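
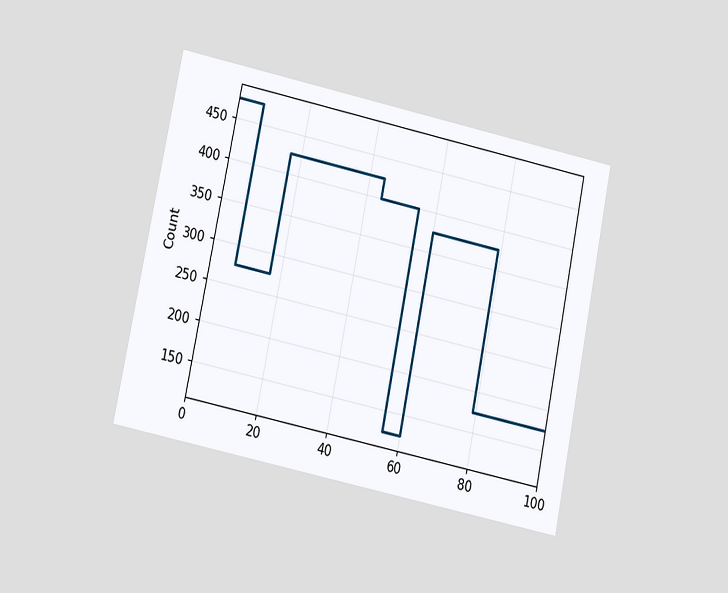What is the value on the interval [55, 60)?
125

The chart is tilted about 12° clockwise and viewed at a slight angle. On [55, 60) the step sits at 125.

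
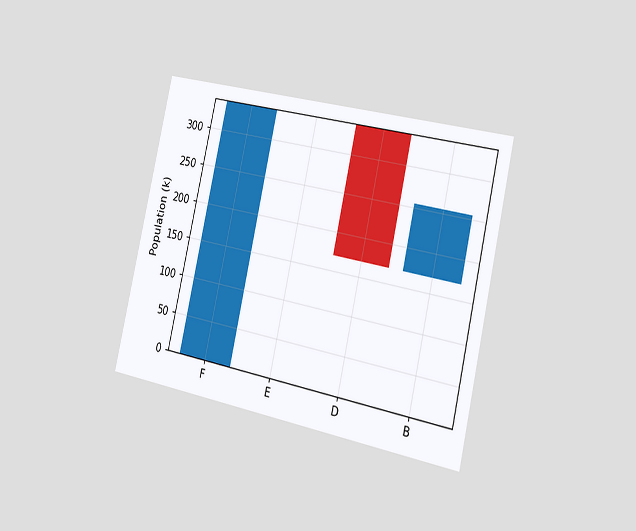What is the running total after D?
The chart is tilted about 13° clockwise and viewed slightly from the right. After D the running total reaches 170k.

170k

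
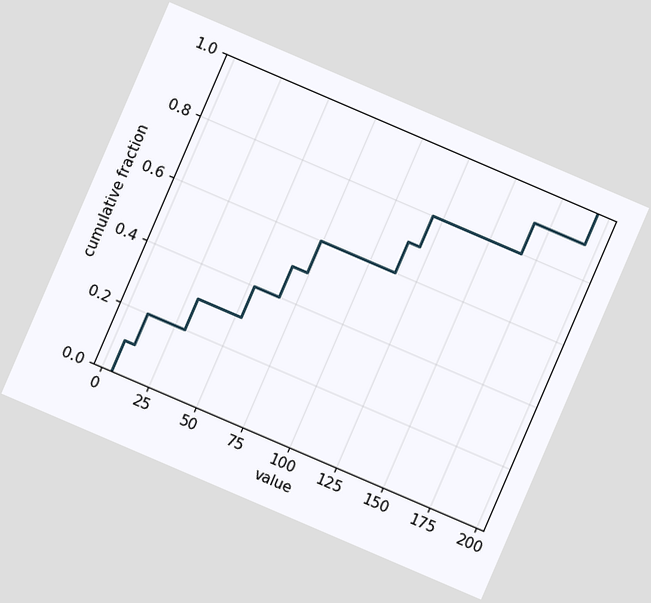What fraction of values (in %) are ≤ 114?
The chart is tilted about 23° clockwise. At x=114 the ECDF step is at 70%.

70%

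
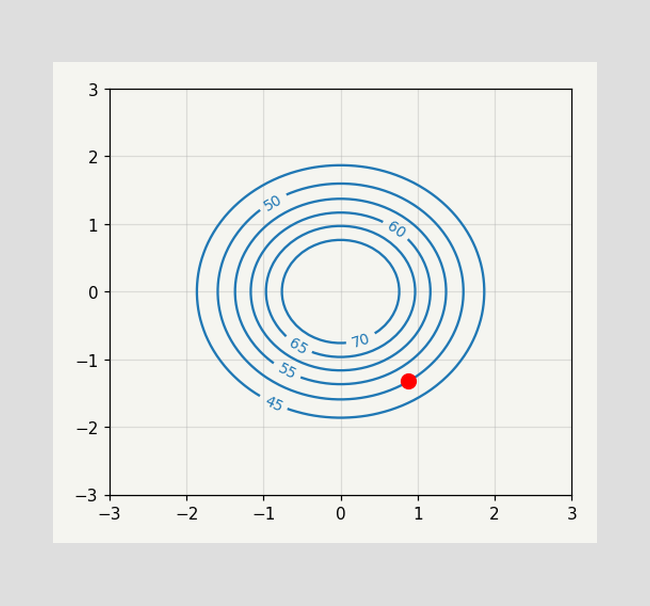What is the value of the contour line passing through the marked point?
50

The marked point sits on the contour labelled 50.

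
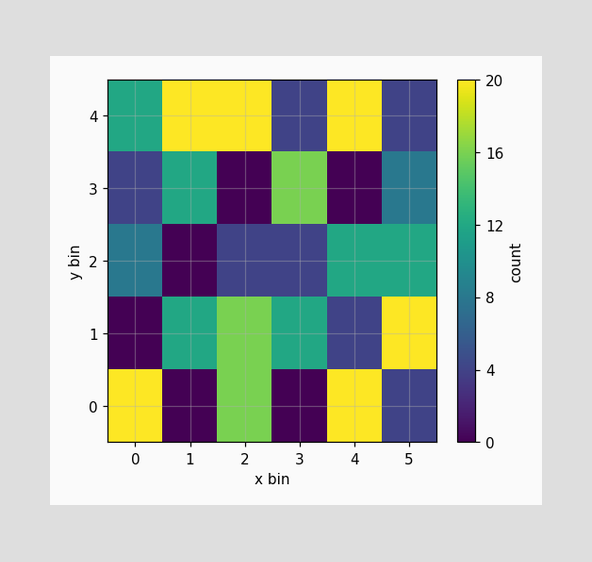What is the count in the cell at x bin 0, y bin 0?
Matching the cell (0, 0) against the colorbar gives 20.

20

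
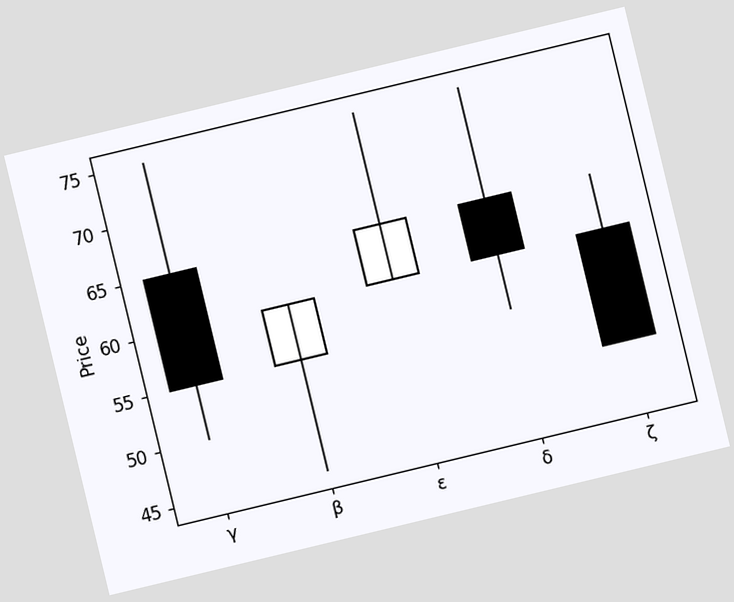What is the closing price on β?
60

The chart is tilted about 14° counter-clockwise. The β candle closes at 60.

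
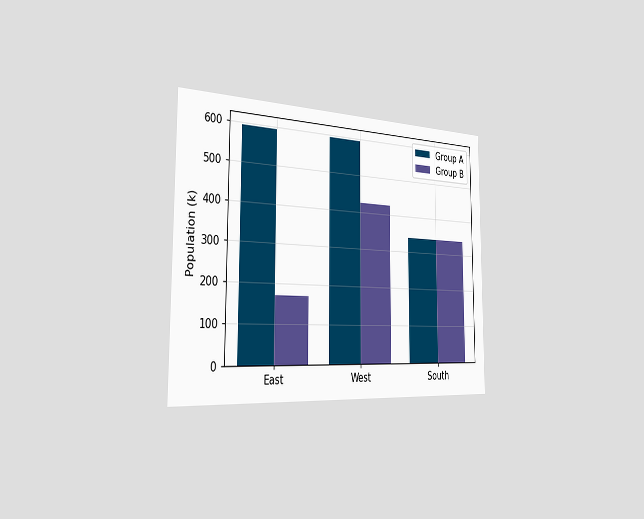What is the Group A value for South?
The chart is viewed slightly from the left. The Group A bar at South reaches 340k on the y-axis.

340k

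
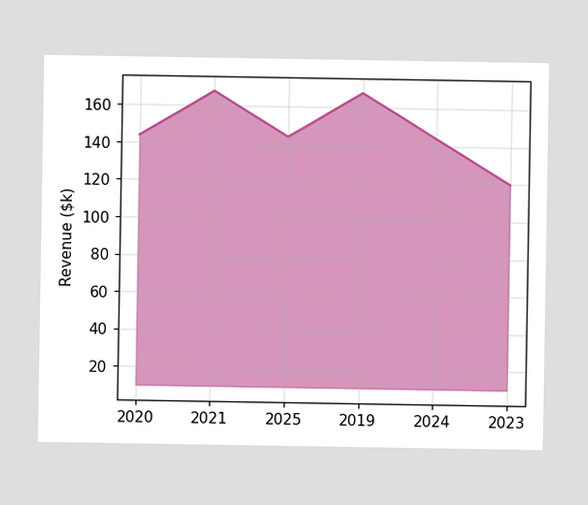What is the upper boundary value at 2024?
$144k

At 2024 the upper boundary is at $144k.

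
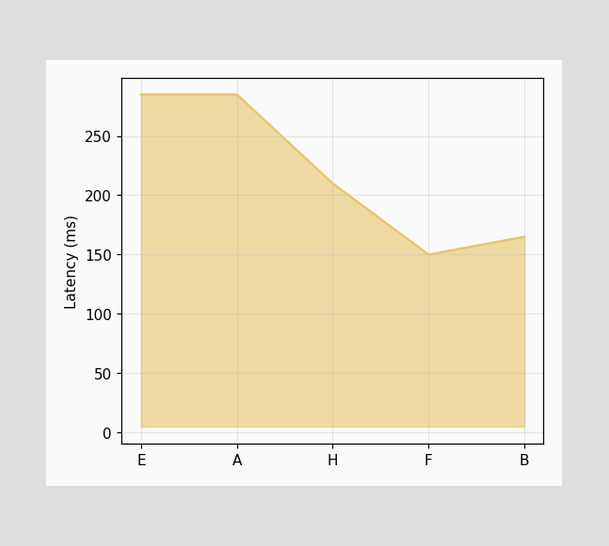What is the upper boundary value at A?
At A the upper boundary is at 285ms.

285ms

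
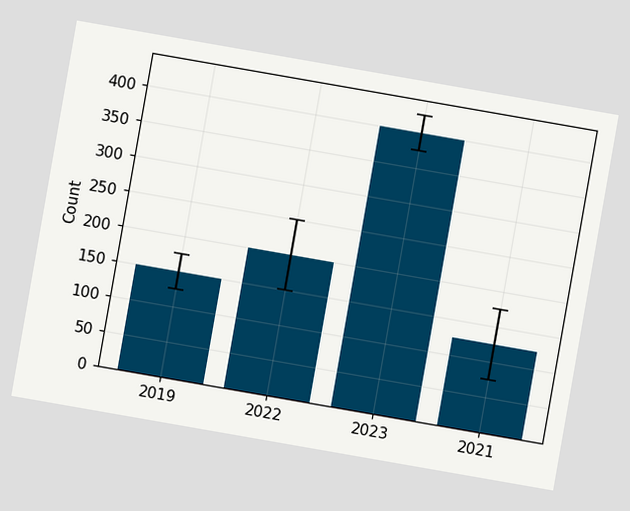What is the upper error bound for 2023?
425

The chart is tilted about 10° clockwise. The 2023 bar's upper whisker reaches 425.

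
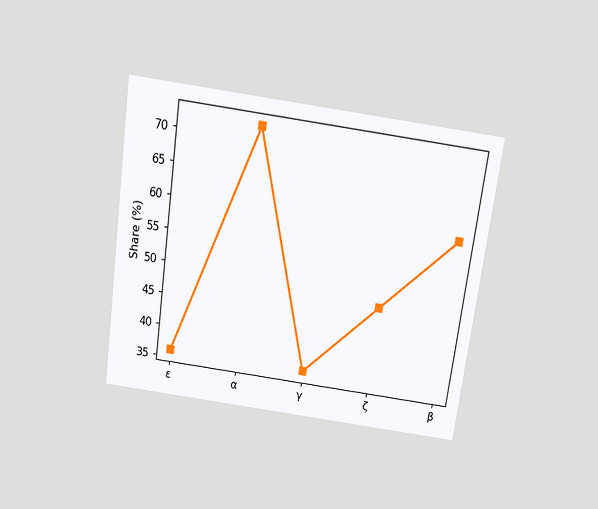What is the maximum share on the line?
The chart is tilted about 8° clockwise and viewed slightly from above. The highest point is at α, and reading across to the y-axis gives 72%.

72%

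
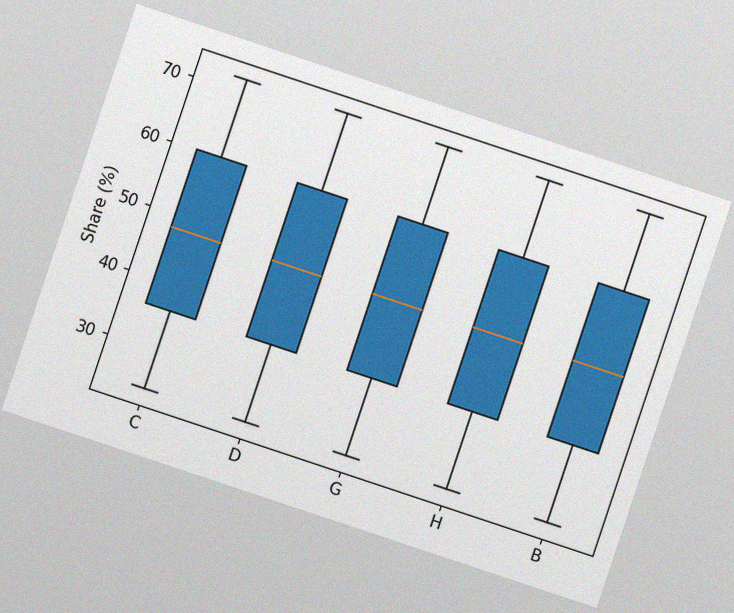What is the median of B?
The chart is tilted about 18° clockwise, with some photo noise. The median line in the B box sits at 48%.

48%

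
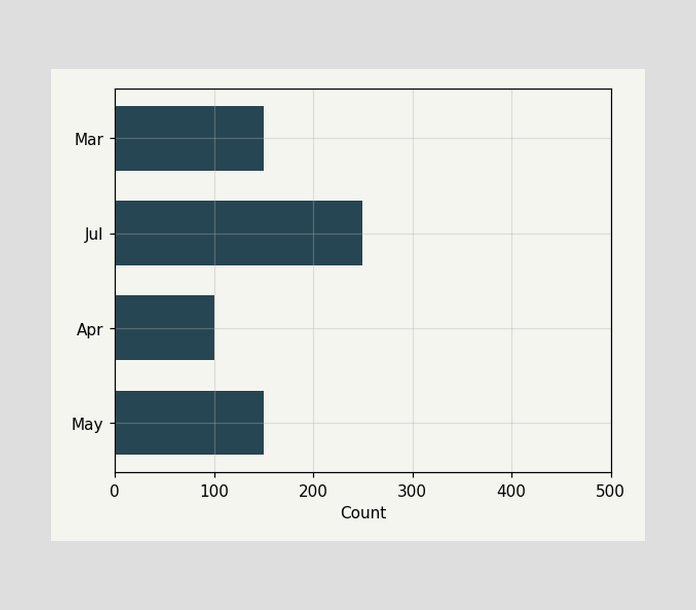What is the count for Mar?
Reading along the chart's x-axis, the Mar bar reaches 150.

150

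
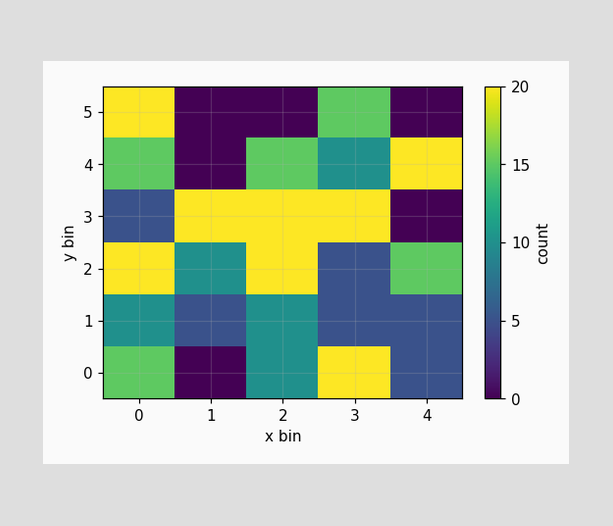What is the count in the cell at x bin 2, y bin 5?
0

Matching the cell (2, 5) against the colorbar gives 0.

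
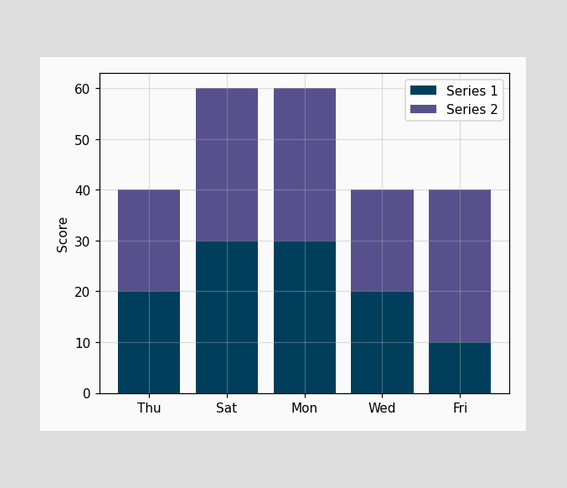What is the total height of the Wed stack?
The Wed stack's top reaches 40 on the y-axis.

40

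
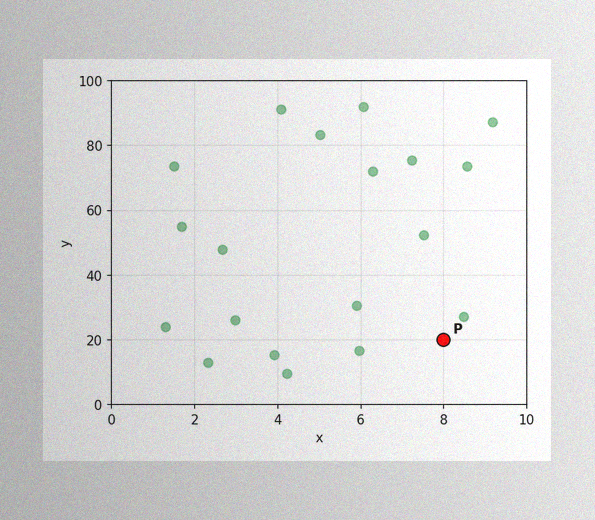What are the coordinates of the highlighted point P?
(8, 20)

The image has some photo noise and uneven lighting. Following the gridlines from P to each axis, P sits at (8, 20).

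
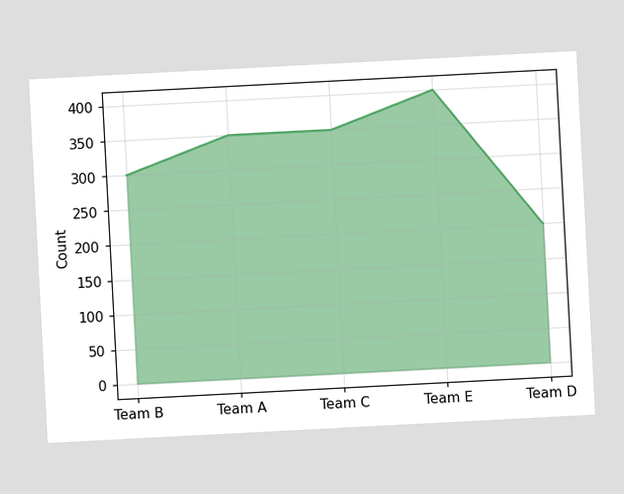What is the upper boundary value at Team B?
The chart is tilted about 3° counter-clockwise. At Team B the upper boundary is at 300.

300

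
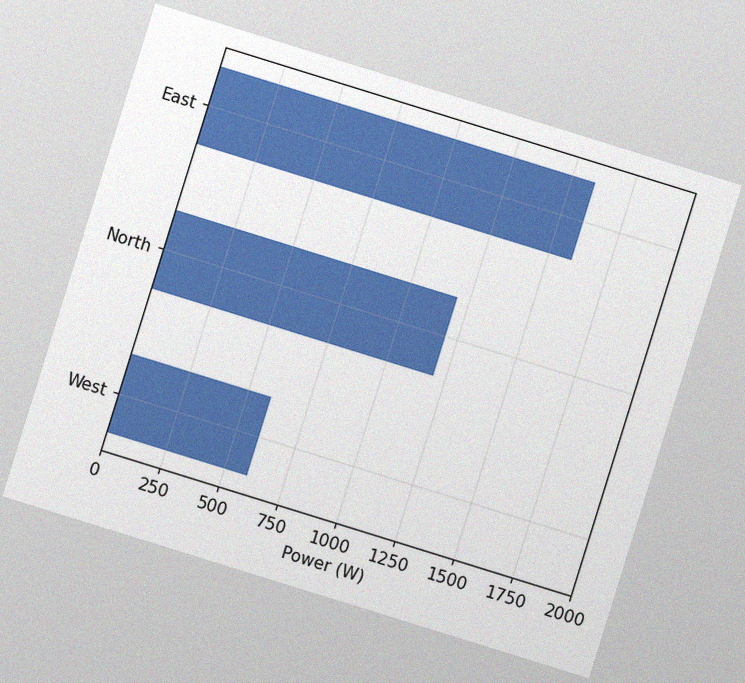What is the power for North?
The chart is tilted about 17° clockwise, with some photo noise. Reading along the chart's x-axis, the North bar reaches 1200W.

1200W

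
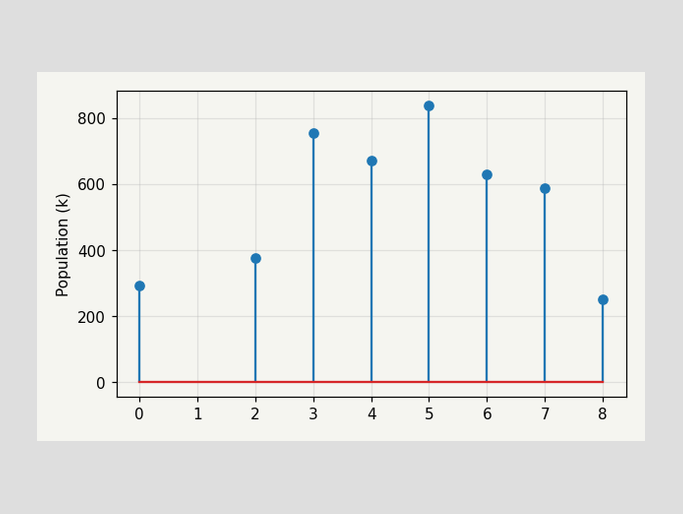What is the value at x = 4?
The stem at x=4 reaches 672k.

672k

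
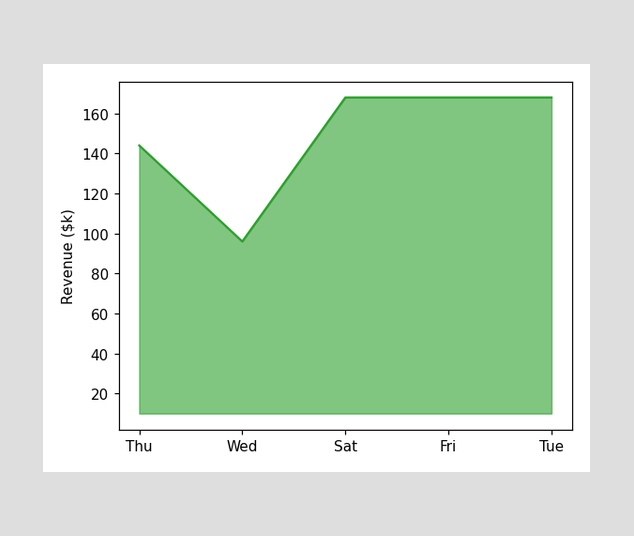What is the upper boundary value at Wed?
At Wed the upper boundary is at $96k.

$96k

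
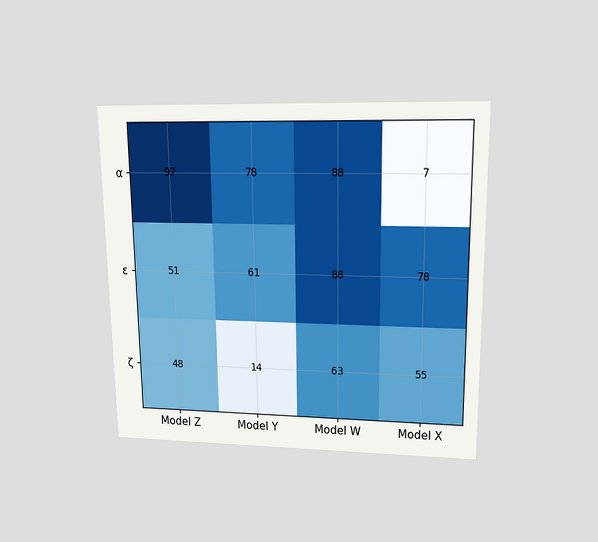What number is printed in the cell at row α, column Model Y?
The chart is viewed slightly from above. The (α, Model Y) cell reads 78.

78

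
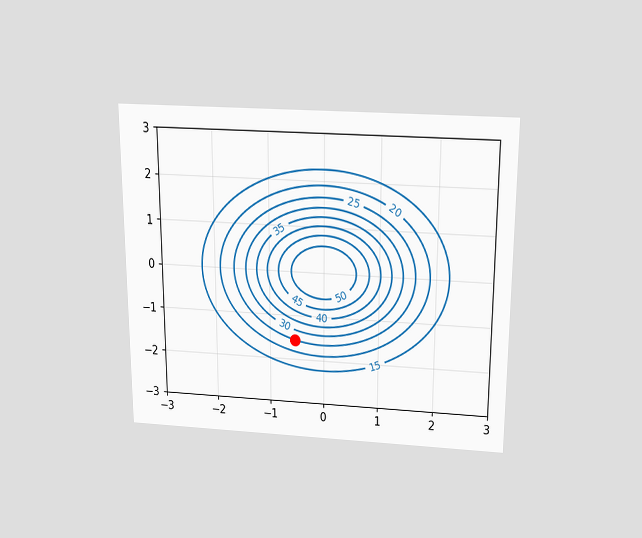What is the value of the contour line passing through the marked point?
The chart is viewed slightly from above. The marked point sits on the contour labelled 25.

25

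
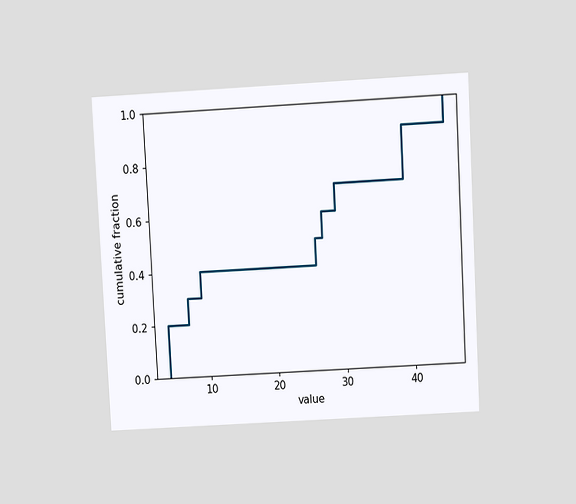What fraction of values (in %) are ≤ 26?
50%

The chart is tilted about 3° counter-clockwise and viewed at a slight angle. At x=26 the ECDF step is at 50%.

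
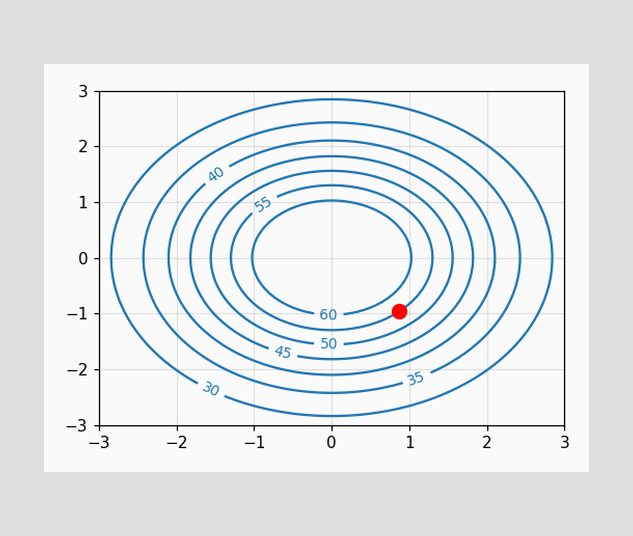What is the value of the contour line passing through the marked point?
The marked point sits on the contour labelled 55.

55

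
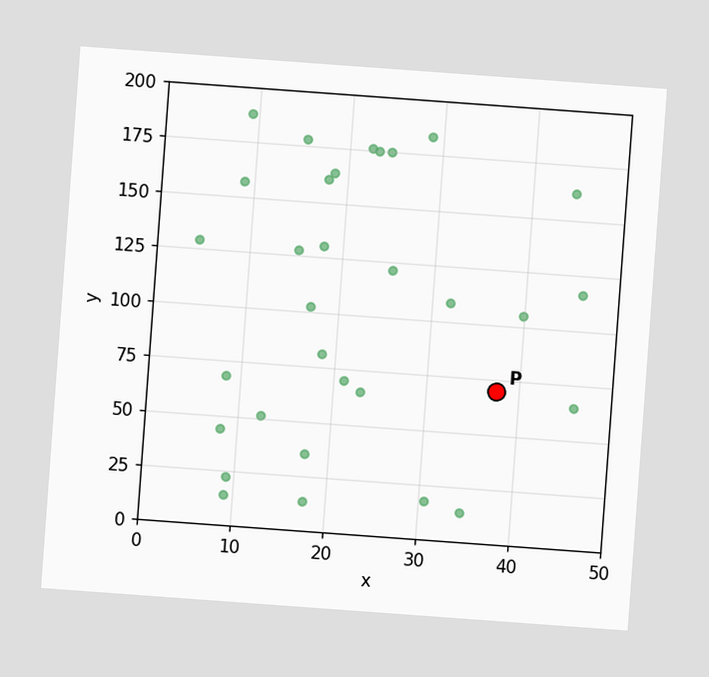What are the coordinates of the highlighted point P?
The chart is tilted about 4° clockwise. Following the gridlines from P to each axis, P sits at (37.5, 70).

(37.5, 70)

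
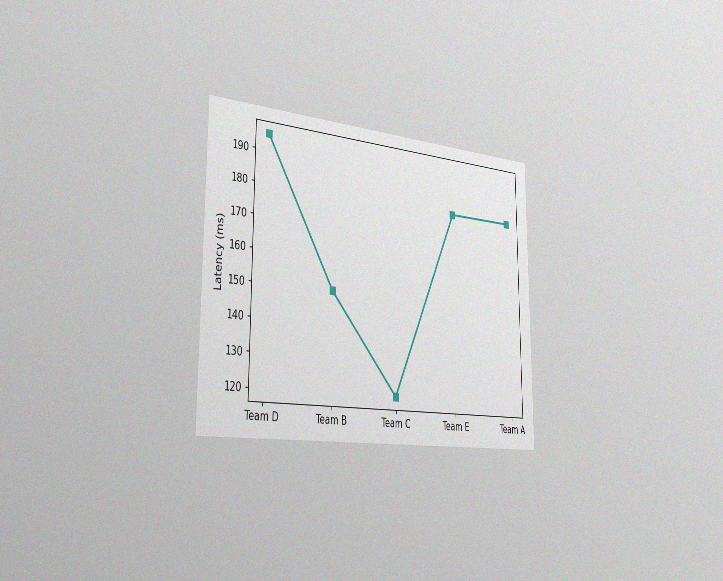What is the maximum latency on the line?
The chart is viewed slightly from the left, with some photo noise. The highest point is at Team D, and reading across to the y-axis gives 195ms.

195ms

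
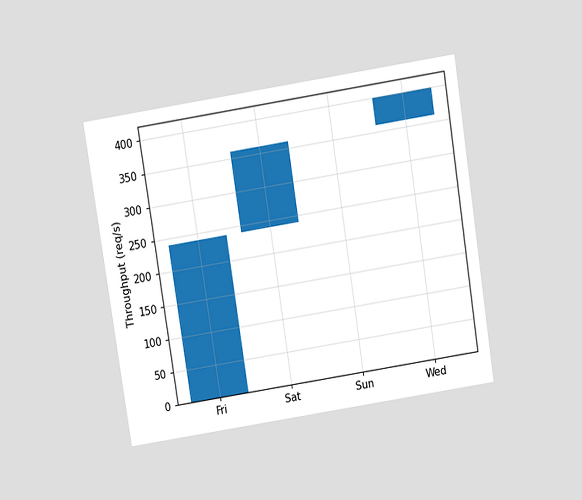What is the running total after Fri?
The chart is tilted about 9° counter-clockwise and viewed slightly from above. After Fri the running total reaches 240req/s.

240req/s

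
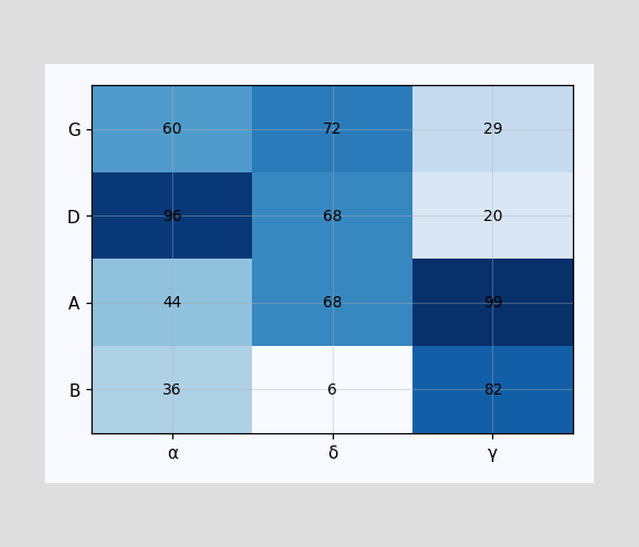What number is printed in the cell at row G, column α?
60

The (G, α) cell reads 60.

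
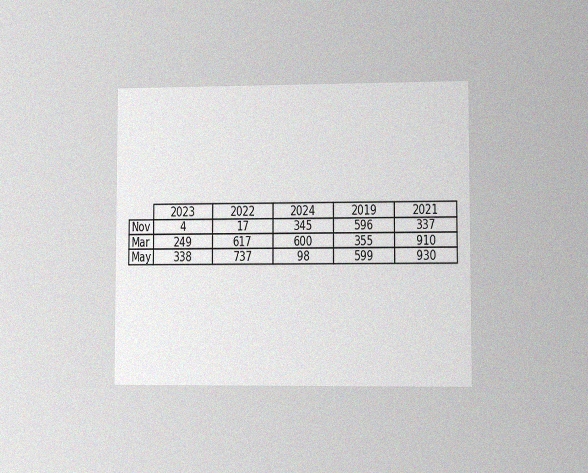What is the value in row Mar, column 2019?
355

The chart is viewed at a slight angle, with some photo noise. The (Mar, 2019) cell reads 355.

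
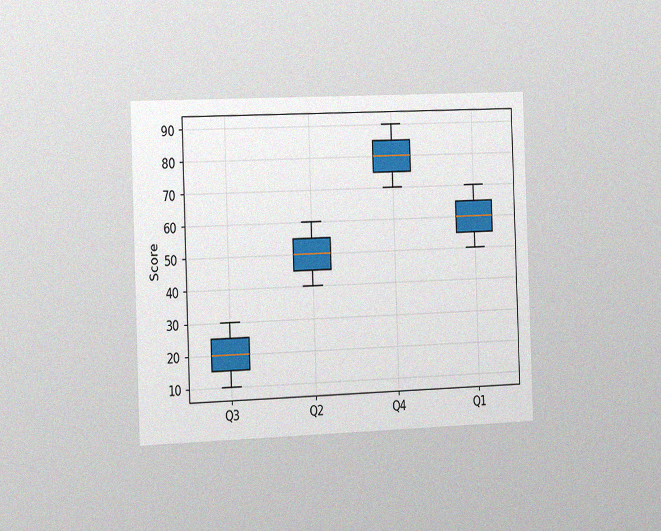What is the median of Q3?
20

The chart is tilted about 2° counter-clockwise and viewed slightly from the left, with some photo noise. The median line in the Q3 box sits at 20.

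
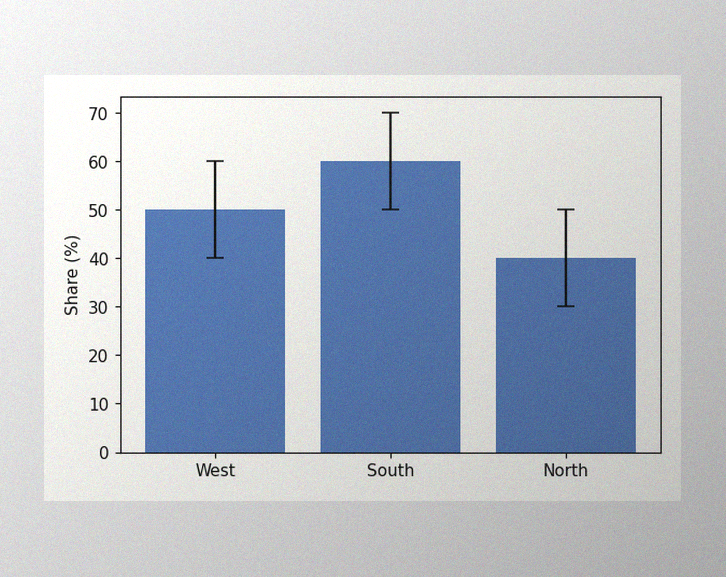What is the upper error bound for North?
The image has some photo noise and uneven lighting. The North bar's upper whisker reaches 50%.

50%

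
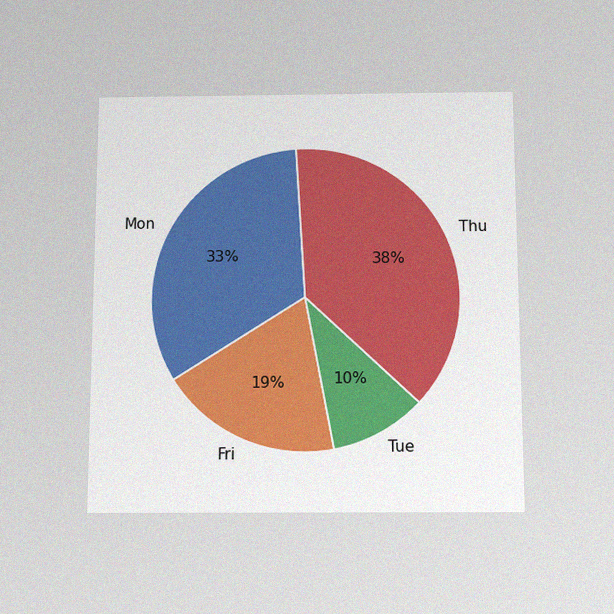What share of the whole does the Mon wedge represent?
33%

The chart is viewed slightly from below, with some photo noise. The Mon slice takes up 33% of the pie.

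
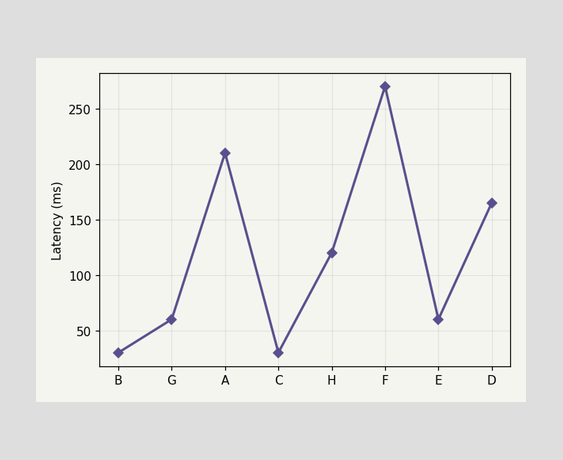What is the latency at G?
60ms

At G, the line is at 60ms.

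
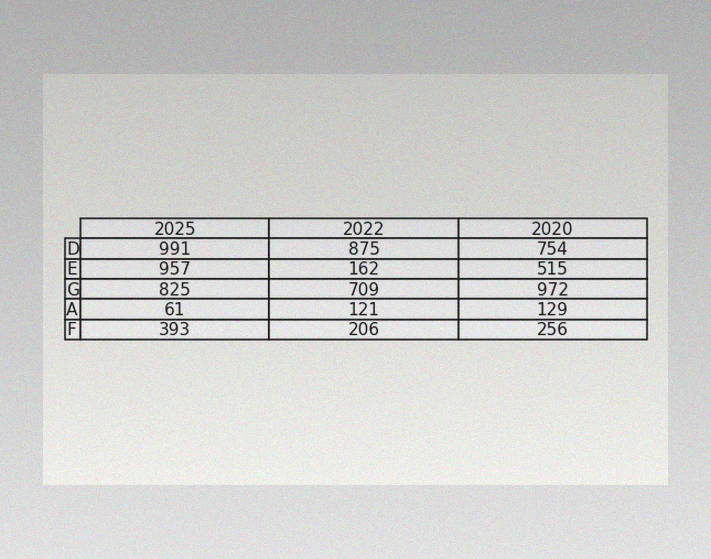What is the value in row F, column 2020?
256

The image has some photo noise and uneven lighting. The (F, 2020) cell reads 256.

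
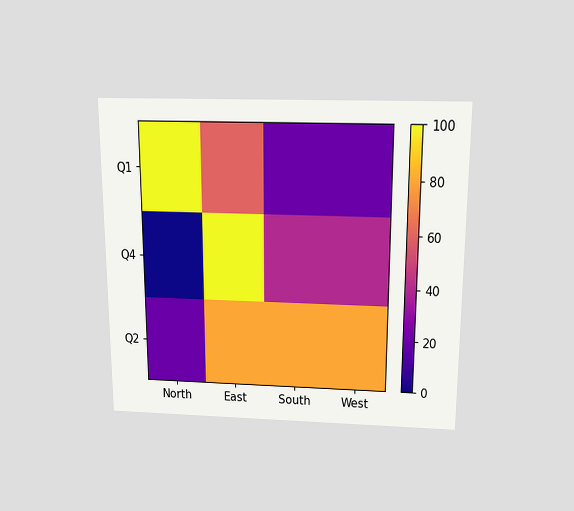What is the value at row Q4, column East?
100

The chart is viewed slightly from above. Matching cell (Q4, East) against the colorbar gives 100.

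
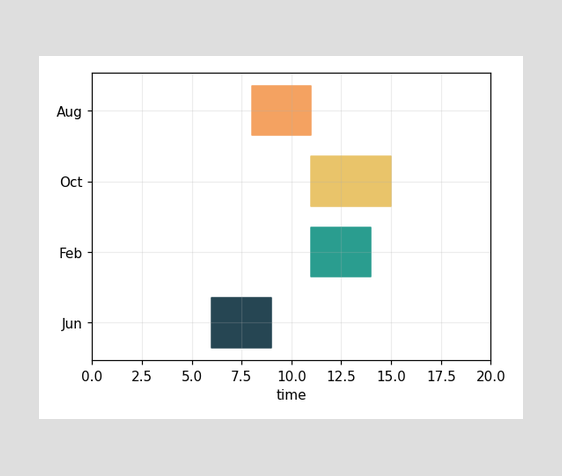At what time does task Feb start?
11

The Feb bar begins at t=11.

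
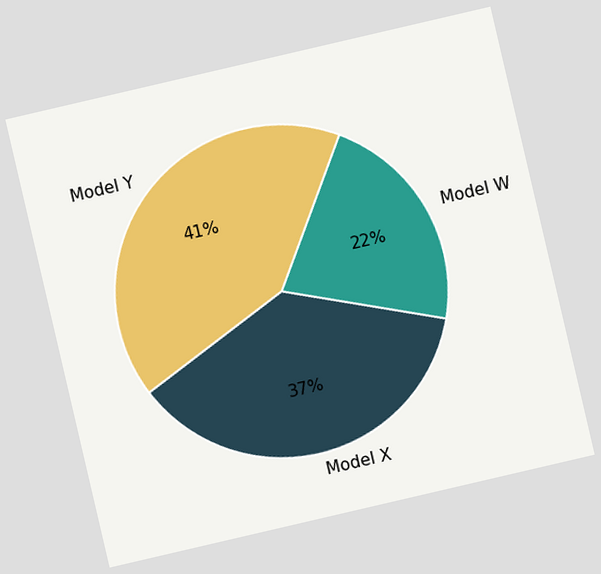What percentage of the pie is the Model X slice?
37%

The chart is tilted about 13° counter-clockwise. The Model X slice takes up 37% of the pie.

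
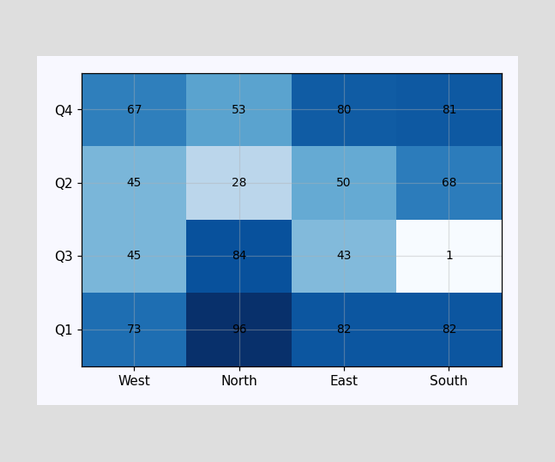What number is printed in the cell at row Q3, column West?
The (Q3, West) cell reads 45.

45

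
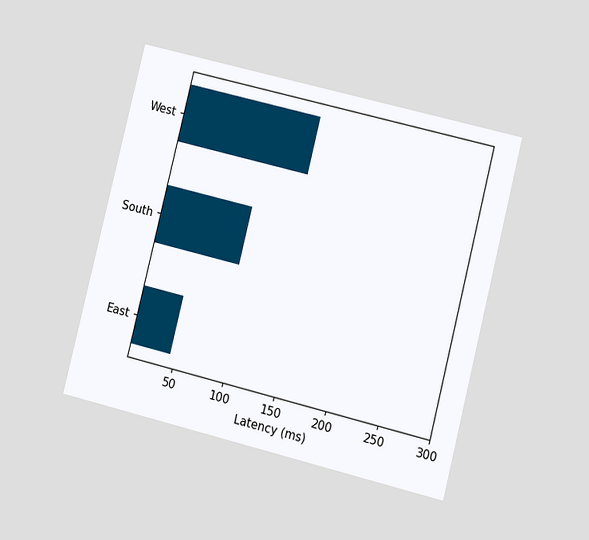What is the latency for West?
The chart is tilted about 14° clockwise and viewed at a slight angle. Reading along the chart's x-axis, the West bar reaches 135ms.

135ms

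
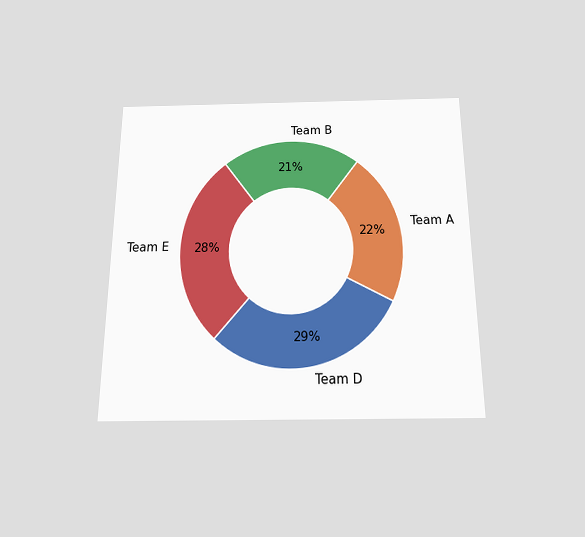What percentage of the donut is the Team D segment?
The chart is viewed slightly from below. The Team D segment takes up 29% of the ring.

29%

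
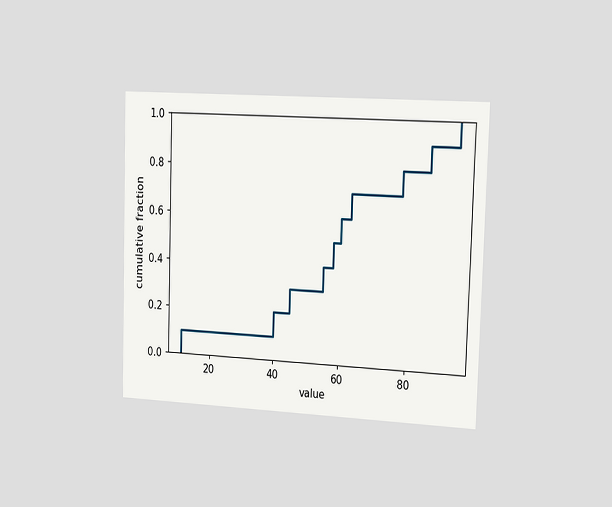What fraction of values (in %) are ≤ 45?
30%

The chart is viewed slightly from the right. At x=45 the ECDF step is at 30%.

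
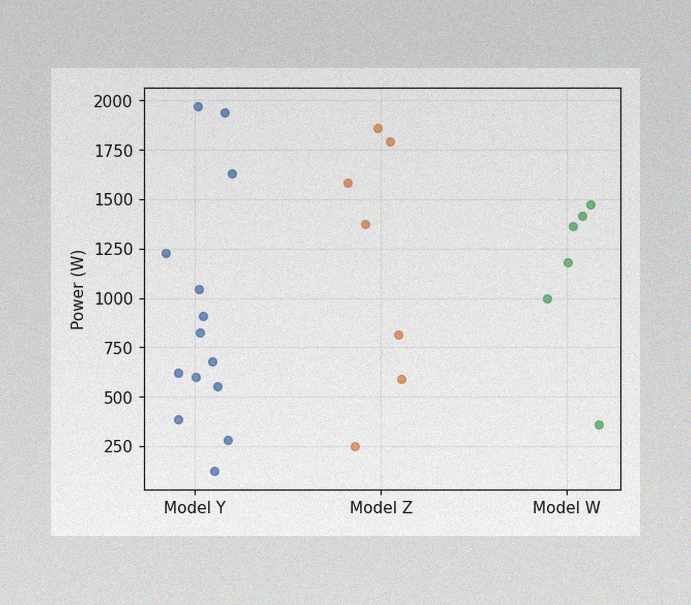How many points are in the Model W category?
6

The image has some photo noise and uneven lighting. Counting the markers in the Model W column gives 6.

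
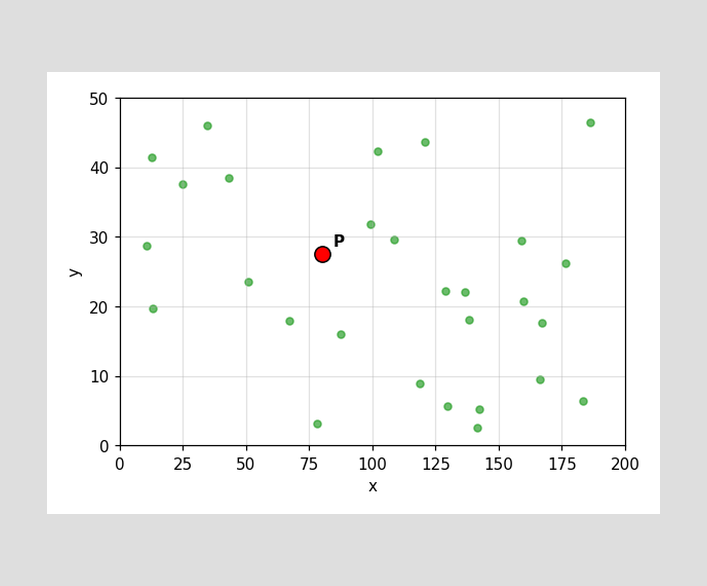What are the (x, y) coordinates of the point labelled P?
Following the gridlines from P to each axis, P sits at (80, 27.5).

(80, 27.5)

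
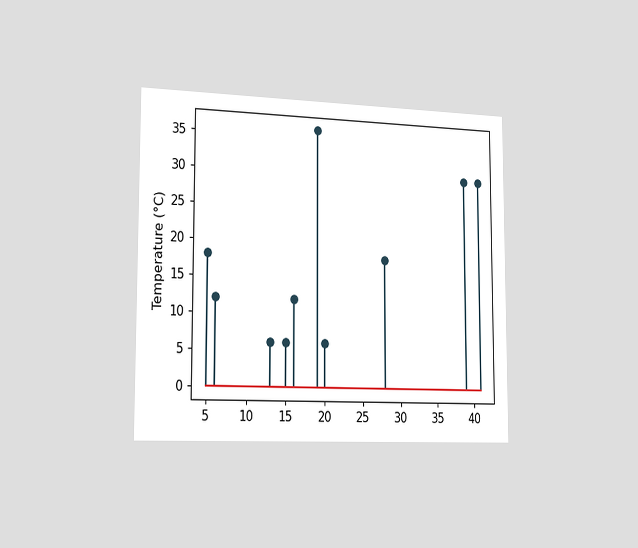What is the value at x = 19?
The chart is viewed slightly from the left. The stem at x=19 reaches 36°C.

36°C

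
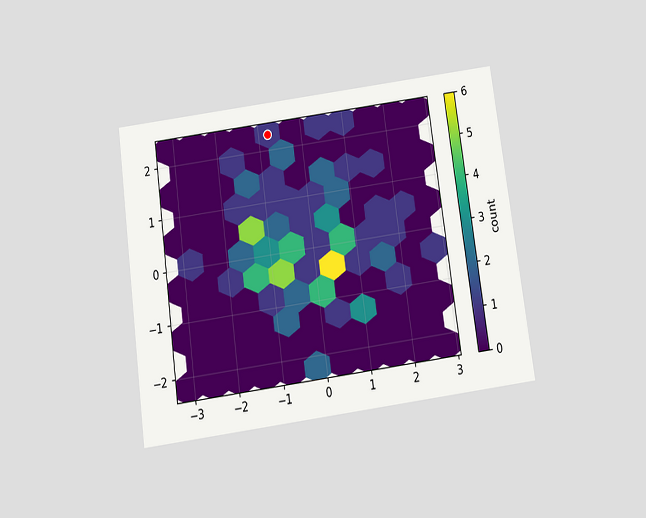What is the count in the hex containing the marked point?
1

The chart is tilted about 8° counter-clockwise and viewed slightly from below. The marked hex reads 1 on the colorbar.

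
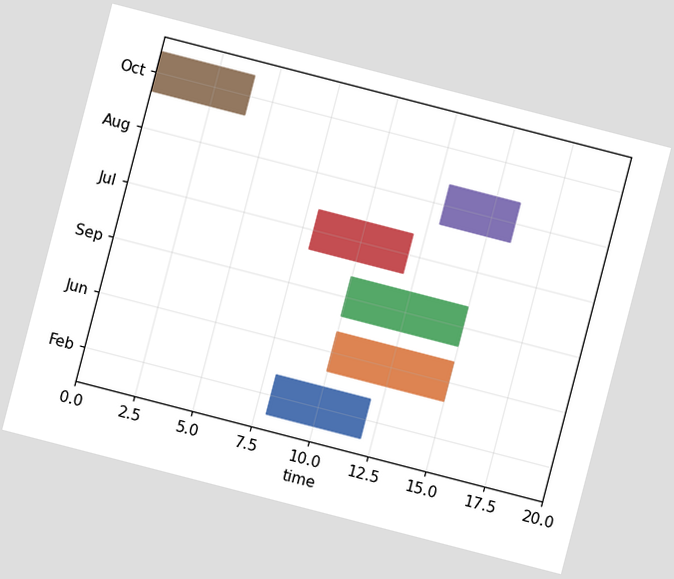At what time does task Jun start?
10

The chart is tilted about 14° clockwise. The Jun bar begins at t=10.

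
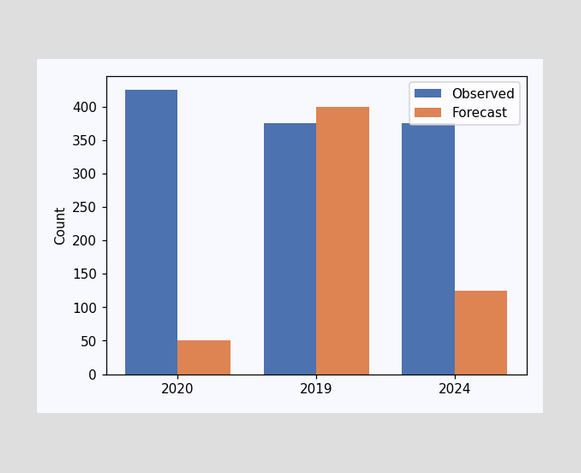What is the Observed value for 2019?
The Observed bar at 2019 reaches 375 on the y-axis.

375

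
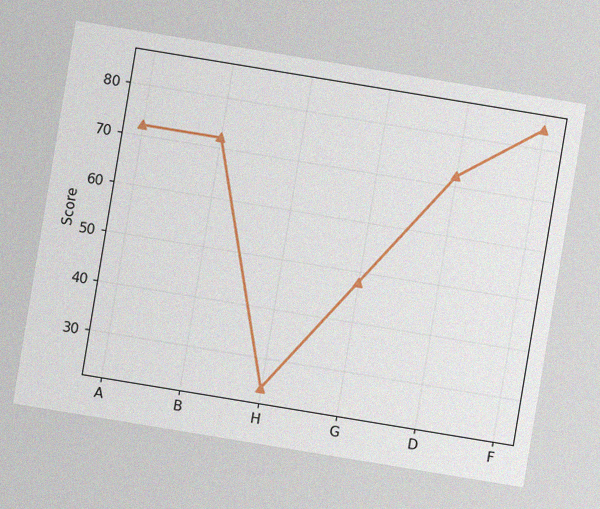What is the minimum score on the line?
The chart is tilted about 9° clockwise, with some photo noise. The lowest point is at H, and reading across to the y-axis gives 24.

24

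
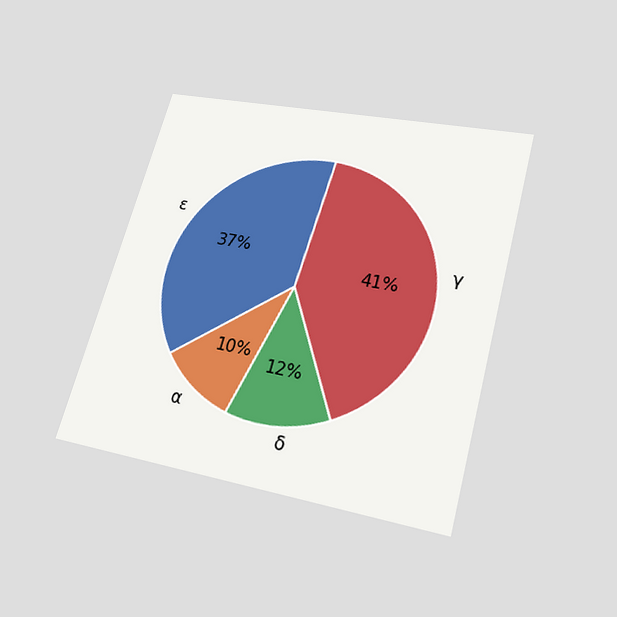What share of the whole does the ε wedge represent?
37%

The chart is tilted about 15° clockwise and viewed slightly from below. The ε slice takes up 37% of the pie.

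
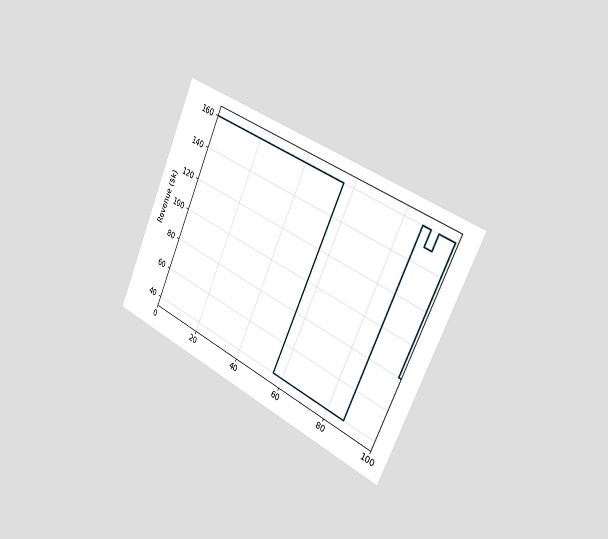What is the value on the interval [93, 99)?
The chart is tilted about 24° clockwise and viewed slightly from the right. On [93, 99) the step sits at $160k.

$160k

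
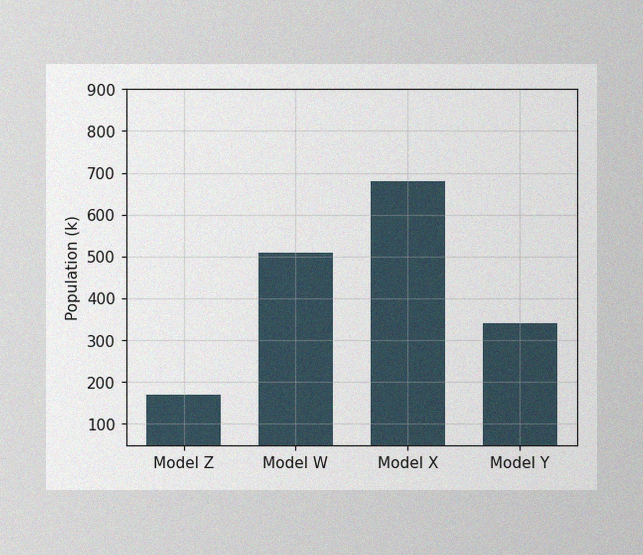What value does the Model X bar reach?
The image has some photo noise and uneven lighting. Reading along the chart's y-axis, the Model X bar reaches 680k.

680k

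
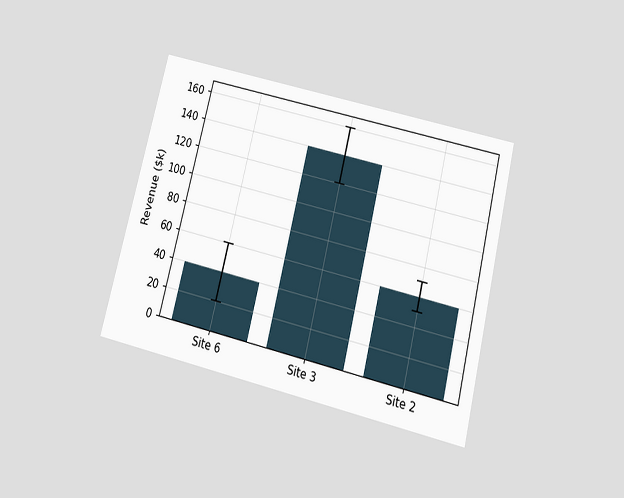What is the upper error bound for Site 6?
$60k

The chart is tilted about 14° clockwise and viewed slightly from below. The Site 6 bar's upper whisker reaches $60k.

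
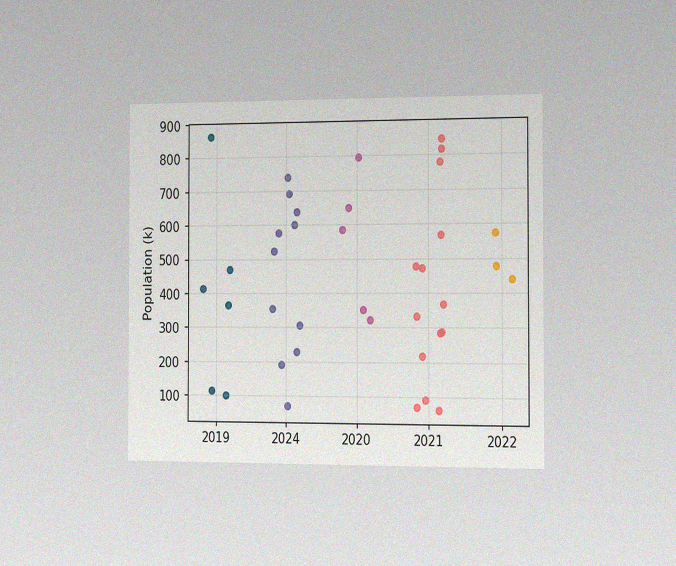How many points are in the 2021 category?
The chart is viewed slightly from the right, with some photo noise. Counting the markers in the 2021 column gives 14.

14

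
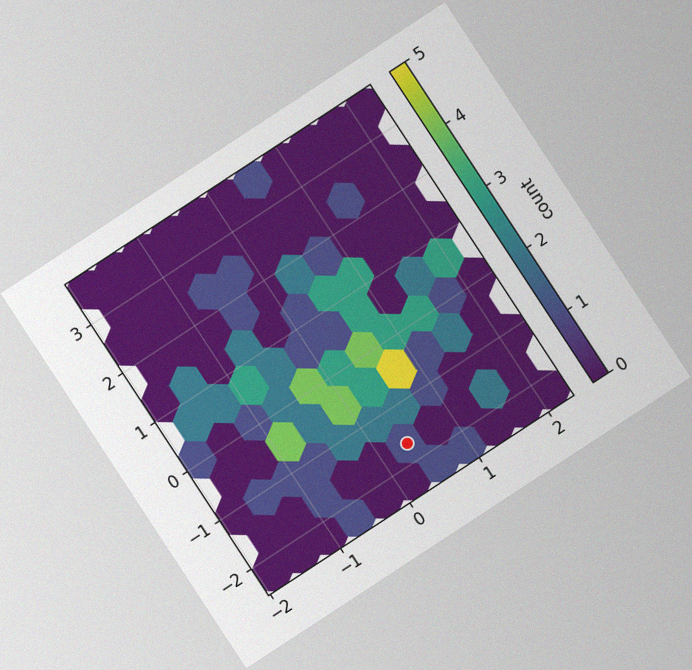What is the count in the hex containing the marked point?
1

The chart is tilted about 33° counter-clockwise, with some photo noise. The marked hex reads 1 on the colorbar.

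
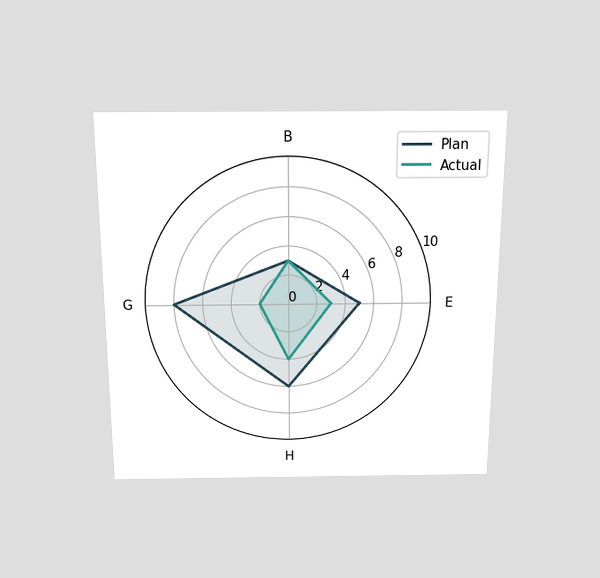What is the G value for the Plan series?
8

The chart is viewed slightly from above. On the G axis, Plan reaches 8.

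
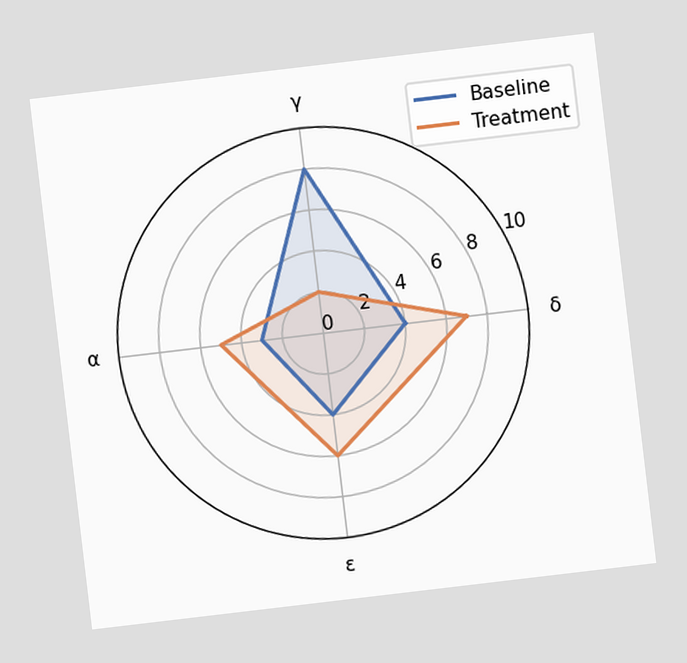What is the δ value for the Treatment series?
7

The chart is tilted about 7° counter-clockwise. On the δ axis, Treatment reaches 7.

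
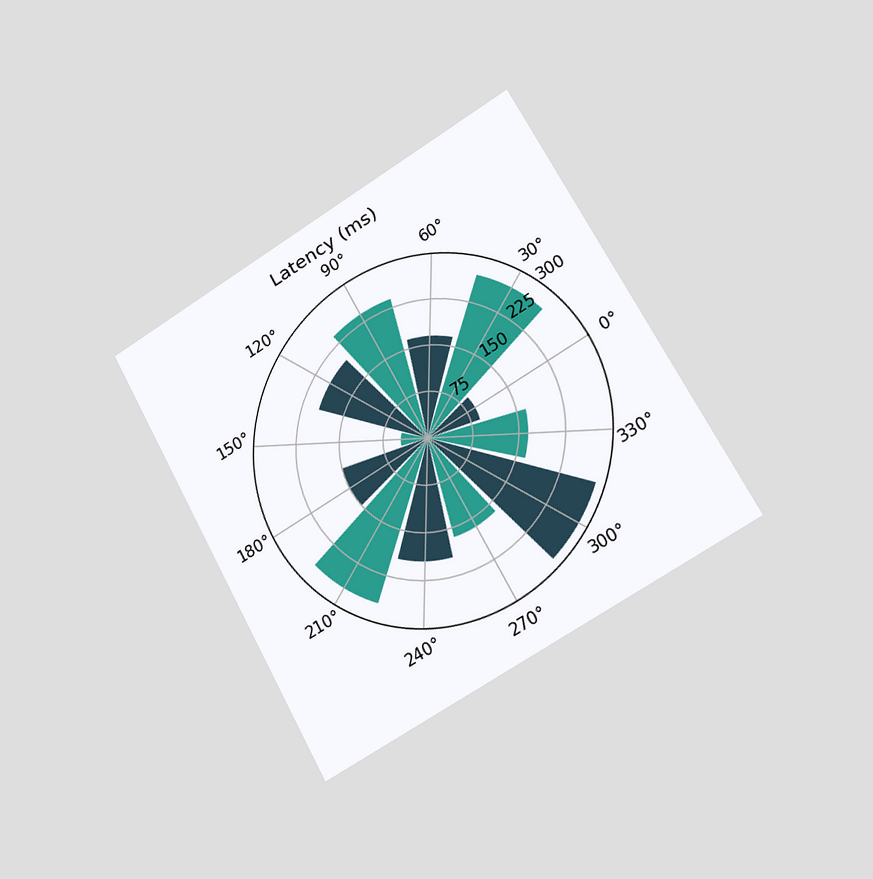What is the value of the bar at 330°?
165ms

The chart is tilted about 29° counter-clockwise and viewed slightly from the right. The bar at 330° reaches 165ms on the radial axis.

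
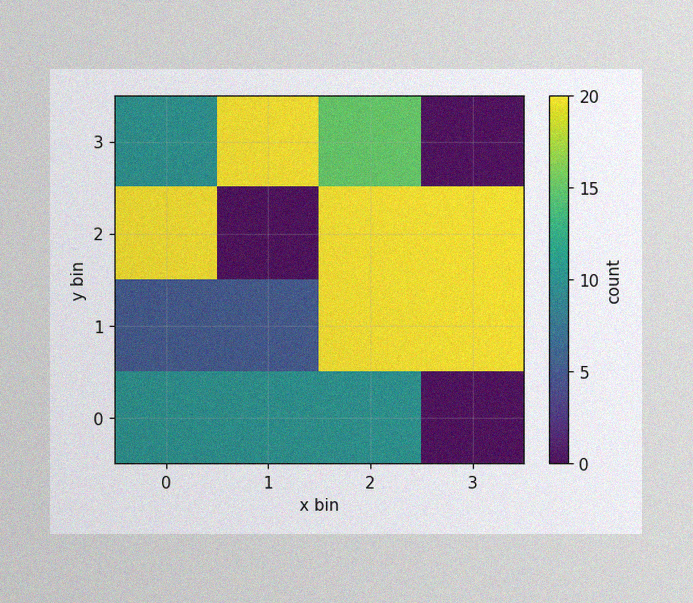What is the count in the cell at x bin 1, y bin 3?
The image has some photo noise and uneven lighting. Matching the cell (1, 3) against the colorbar gives 20.

20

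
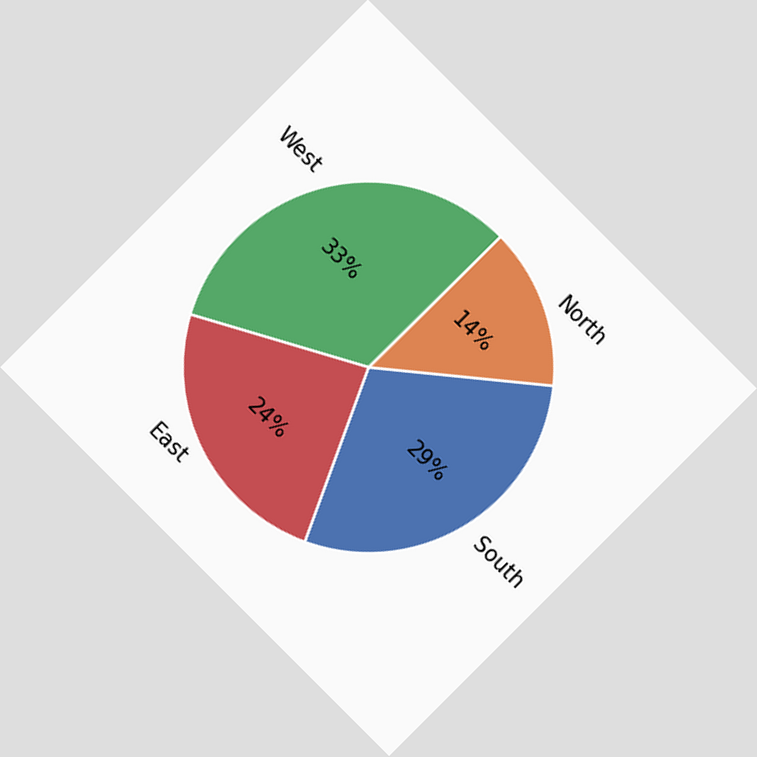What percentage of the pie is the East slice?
The chart is tilted about 45° clockwise. The East slice takes up 24% of the pie.

24%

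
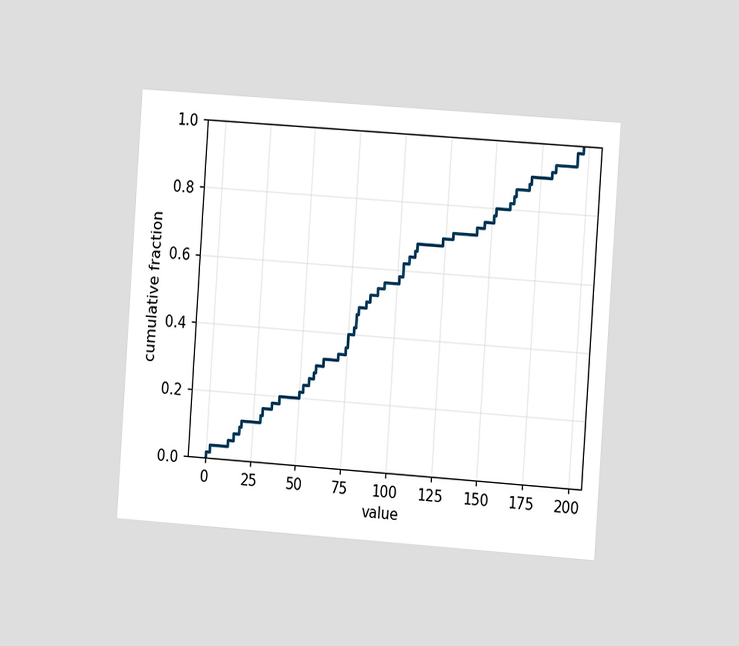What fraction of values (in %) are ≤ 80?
The chart is tilted about 4° clockwise and viewed slightly from the right. At x=80 the ECDF step is at 48%.

48%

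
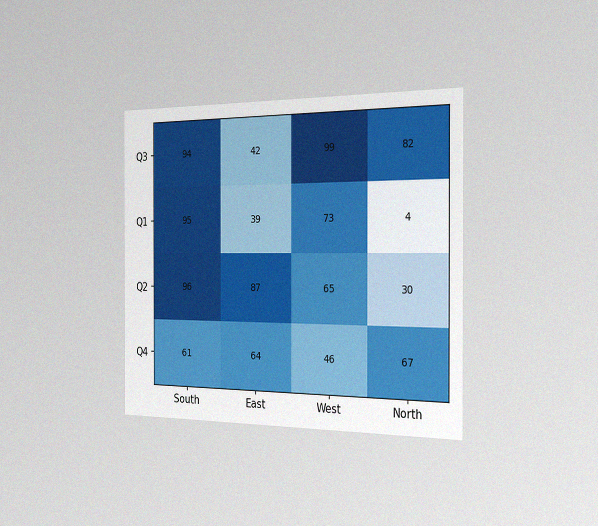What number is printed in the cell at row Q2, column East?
The chart is viewed slightly from the right, with some photo noise. The (Q2, East) cell reads 87.

87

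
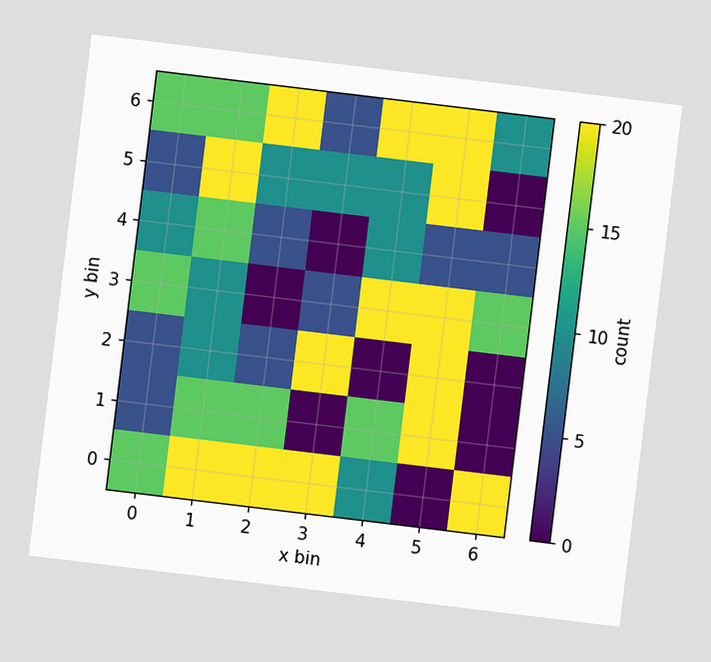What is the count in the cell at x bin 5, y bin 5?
The chart is tilted about 7° clockwise. Matching the cell (5, 5) against the colorbar gives 20.

20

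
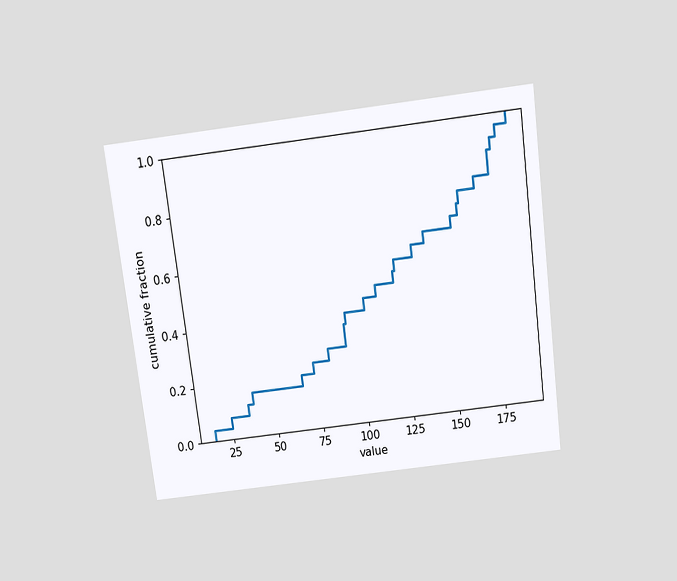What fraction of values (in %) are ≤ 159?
The chart is tilted about 7° counter-clockwise and viewed slightly from above. At x=159 the ECDF step is at 76%.

76%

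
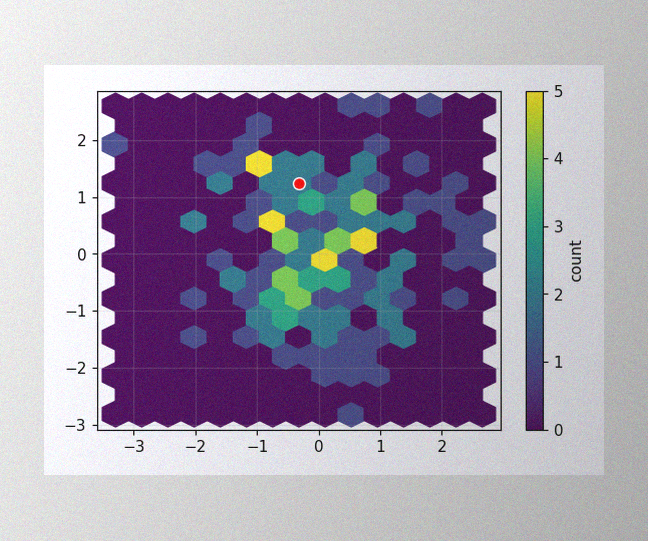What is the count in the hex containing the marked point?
2

The image has some photo noise and uneven lighting. The marked hex reads 2 on the colorbar.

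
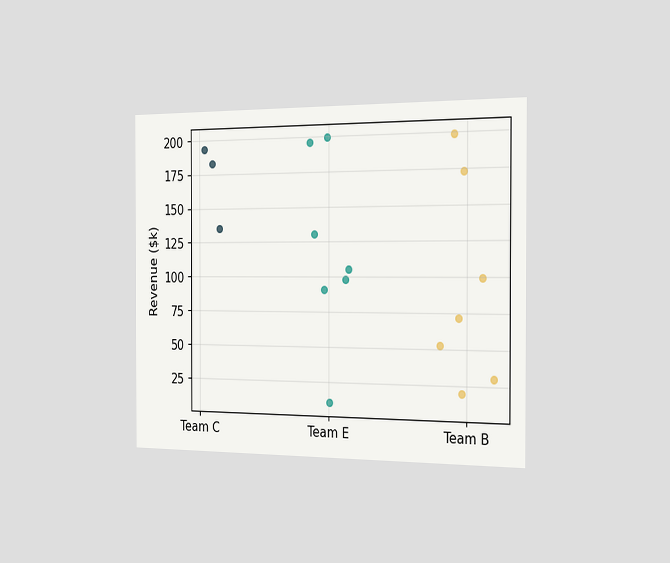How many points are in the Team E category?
7

The chart is viewed slightly from the right. Counting the markers in the Team E column gives 7.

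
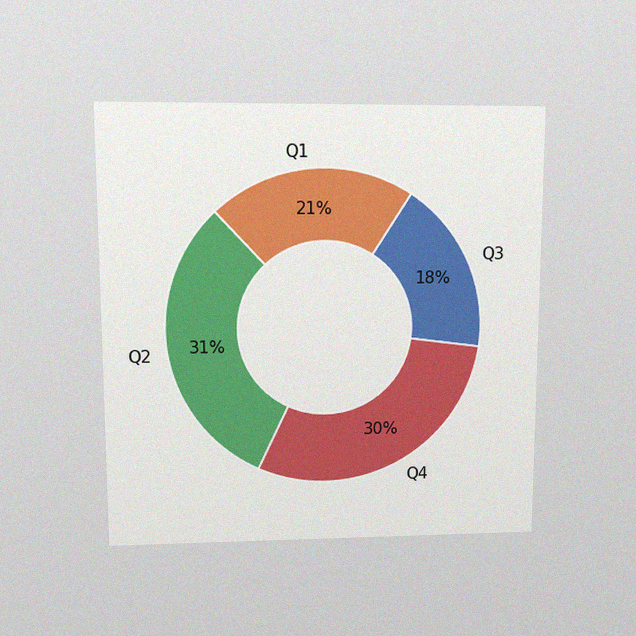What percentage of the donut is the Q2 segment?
The chart is viewed at a slight angle, with some photo noise. The Q2 segment takes up 31% of the ring.

31%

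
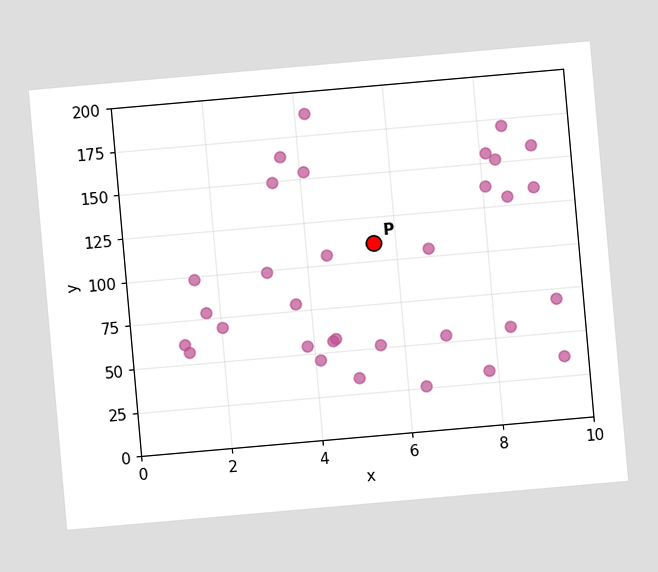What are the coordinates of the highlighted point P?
(5.5, 110)

The chart is tilted about 5° counter-clockwise. Following the gridlines from P to each axis, P sits at (5.5, 110).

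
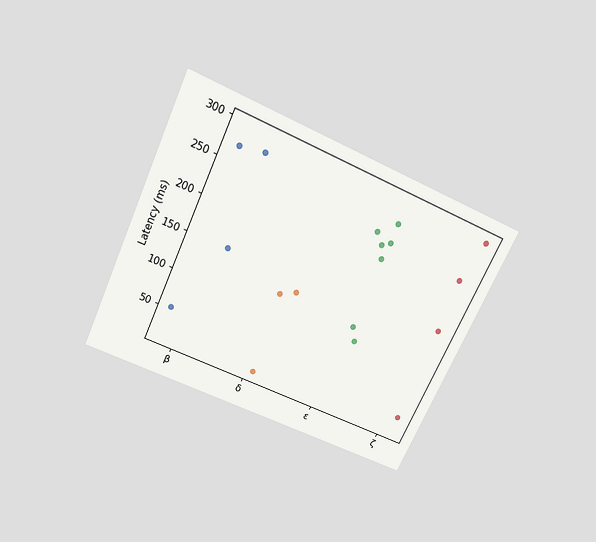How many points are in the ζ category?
4

The chart is tilted about 25° clockwise and viewed slightly from above. Counting the markers in the ζ column gives 4.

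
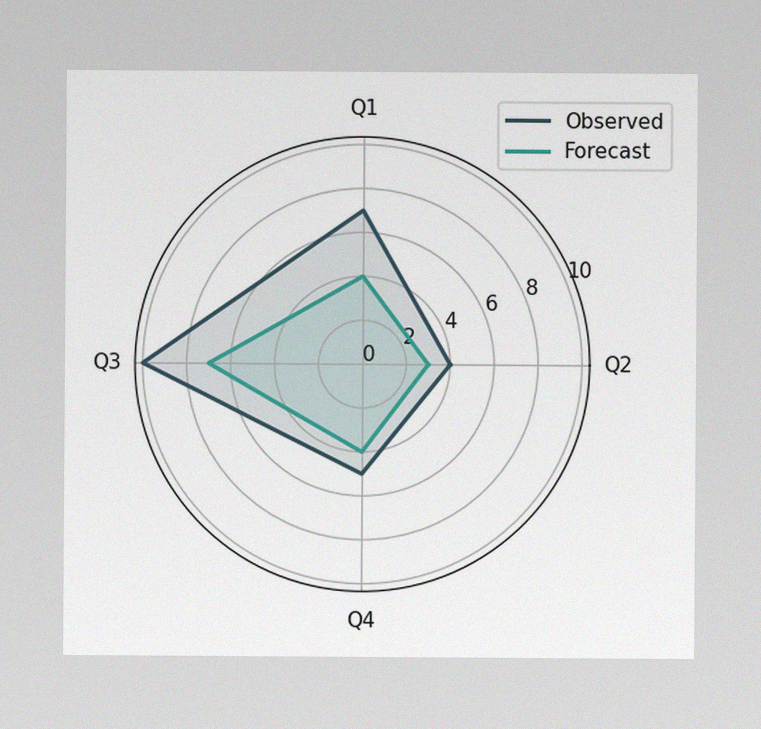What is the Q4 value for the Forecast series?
4

The image has some photo noise and uneven lighting. On the Q4 axis, Forecast reaches 4.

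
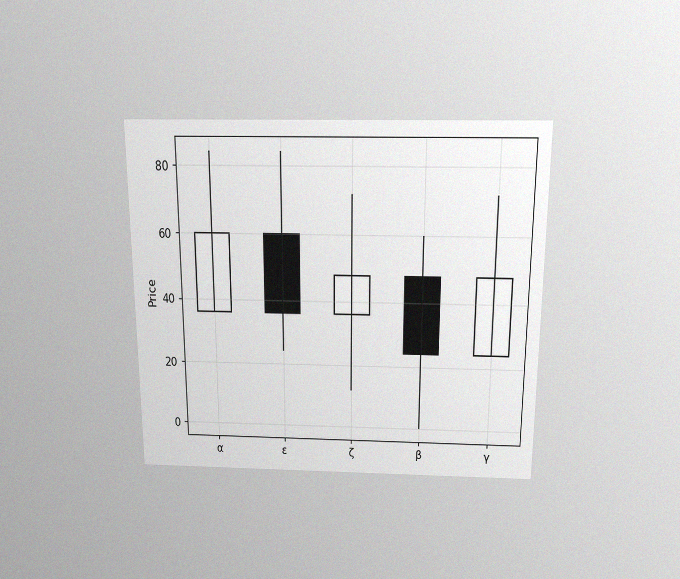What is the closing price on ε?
The chart is viewed slightly from above, with some photo noise. The ε candle closes at 36.

36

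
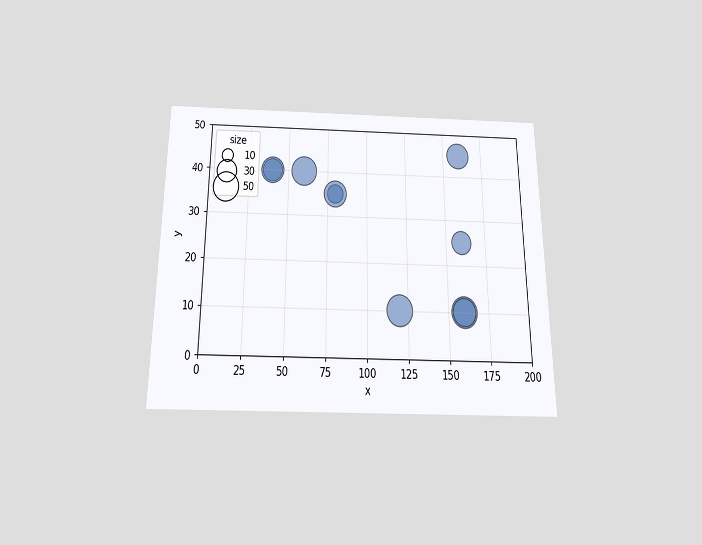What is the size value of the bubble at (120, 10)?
50

The chart is viewed slightly from below. Matching the bubble at (120, 10) against the size legend gives 50.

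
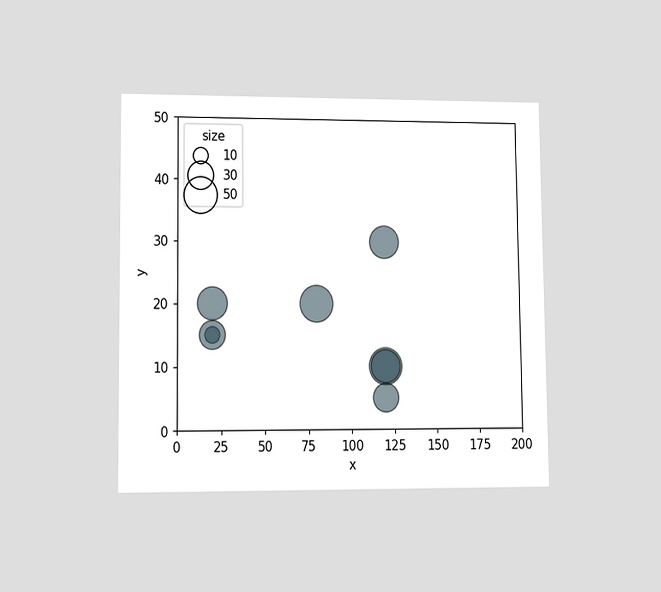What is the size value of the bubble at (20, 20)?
The chart is viewed at a slight angle. Matching the bubble at (20, 20) against the size legend gives 40.

40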